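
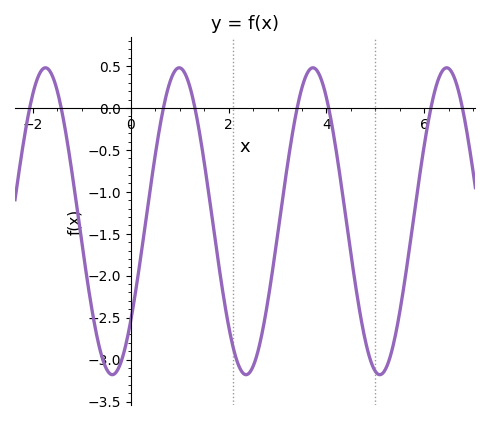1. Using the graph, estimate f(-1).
-1.59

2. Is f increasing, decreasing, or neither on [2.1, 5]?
neither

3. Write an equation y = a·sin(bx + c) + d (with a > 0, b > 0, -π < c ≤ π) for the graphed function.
y = 1.83sin(2.3x - 0.71) - 1.35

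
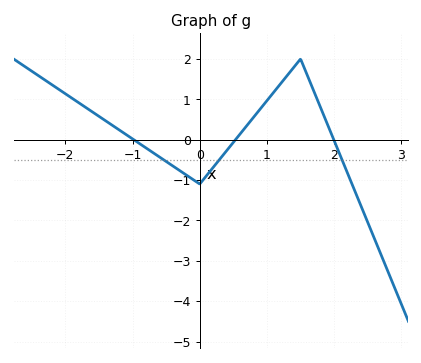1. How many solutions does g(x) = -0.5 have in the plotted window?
3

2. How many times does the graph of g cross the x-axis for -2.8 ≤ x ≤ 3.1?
3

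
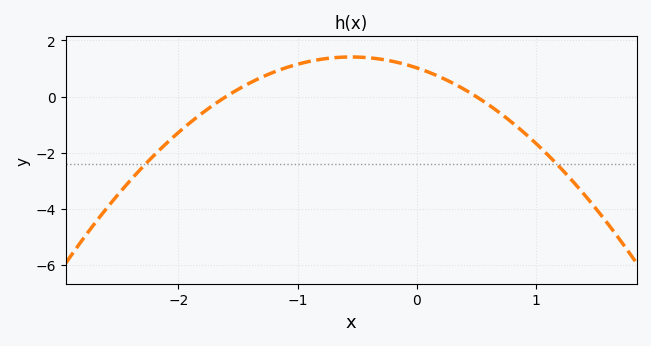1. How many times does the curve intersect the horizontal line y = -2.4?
2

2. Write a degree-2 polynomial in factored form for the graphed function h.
y = -1.28(x + 1.6)(x - 0.5)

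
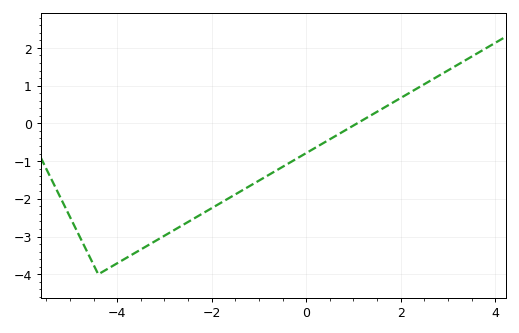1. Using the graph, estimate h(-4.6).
-3.49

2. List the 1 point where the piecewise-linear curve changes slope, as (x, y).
(-4.4, -4)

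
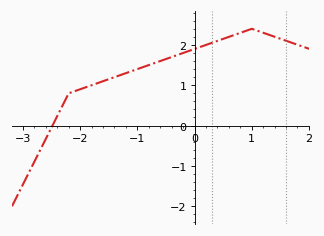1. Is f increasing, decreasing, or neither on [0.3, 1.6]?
neither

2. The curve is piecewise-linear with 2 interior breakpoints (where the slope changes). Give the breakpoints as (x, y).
(-2.2, 0.8); (1, 2.4)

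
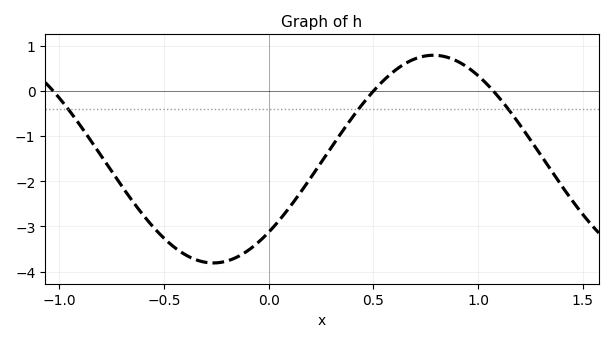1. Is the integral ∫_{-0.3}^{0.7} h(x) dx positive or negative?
negative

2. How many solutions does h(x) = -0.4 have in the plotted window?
3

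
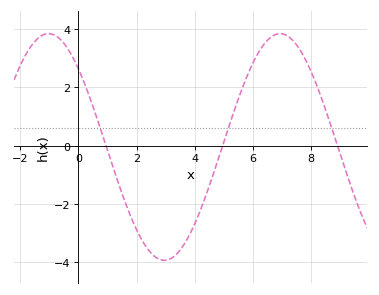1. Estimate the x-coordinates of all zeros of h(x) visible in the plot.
0.945, 4.95, 8.9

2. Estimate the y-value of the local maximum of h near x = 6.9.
3.85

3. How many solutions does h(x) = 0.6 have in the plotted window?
3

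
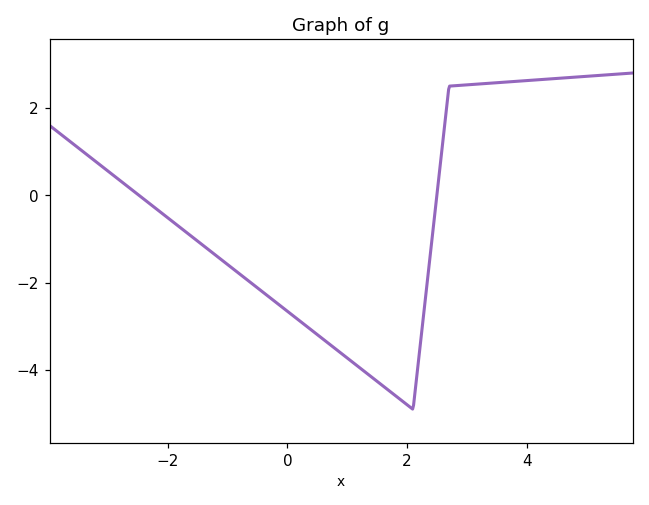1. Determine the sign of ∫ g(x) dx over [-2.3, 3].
negative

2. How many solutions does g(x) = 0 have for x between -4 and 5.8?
2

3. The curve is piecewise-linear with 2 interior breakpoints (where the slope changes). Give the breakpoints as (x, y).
(2.1, -4.9); (2.7, 2.5)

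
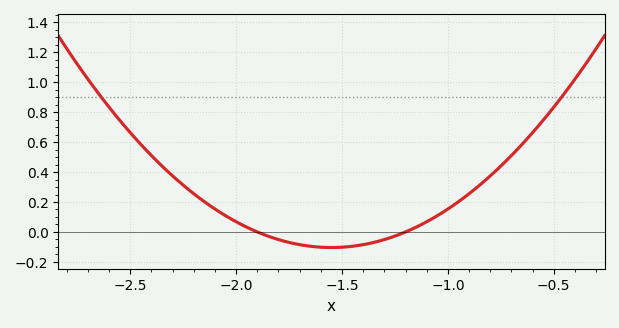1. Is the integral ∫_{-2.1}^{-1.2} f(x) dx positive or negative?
negative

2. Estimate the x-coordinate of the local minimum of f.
-1.55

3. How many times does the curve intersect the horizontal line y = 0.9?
2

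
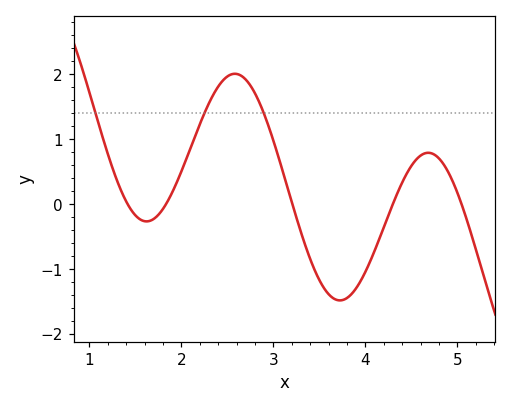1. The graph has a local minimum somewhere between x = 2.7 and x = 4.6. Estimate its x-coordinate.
3.7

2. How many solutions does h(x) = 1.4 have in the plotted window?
3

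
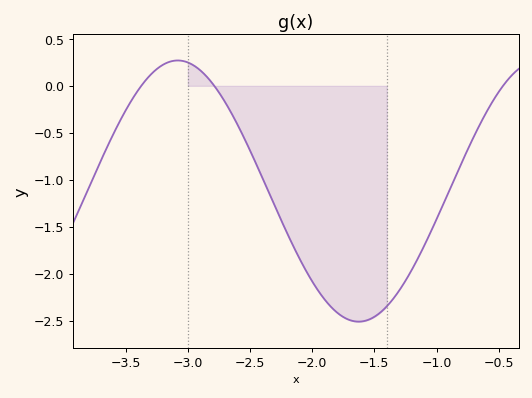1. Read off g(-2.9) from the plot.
0.15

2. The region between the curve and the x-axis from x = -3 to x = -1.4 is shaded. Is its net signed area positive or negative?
negative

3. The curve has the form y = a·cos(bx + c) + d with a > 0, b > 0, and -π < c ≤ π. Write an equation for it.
y = 1.39cos(2.2x + 0.37) - 1.12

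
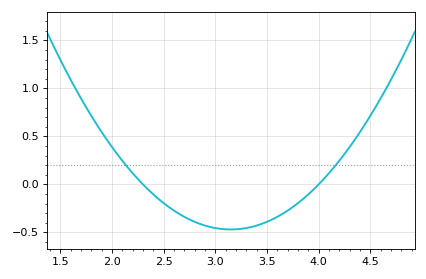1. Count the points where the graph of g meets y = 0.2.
2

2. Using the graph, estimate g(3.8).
-0.2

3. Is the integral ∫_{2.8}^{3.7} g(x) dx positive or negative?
negative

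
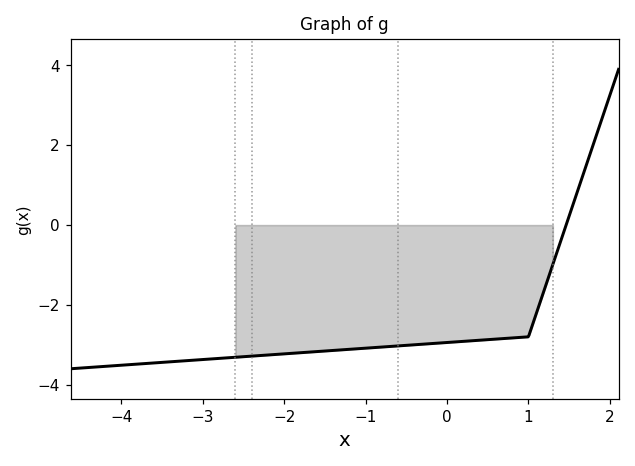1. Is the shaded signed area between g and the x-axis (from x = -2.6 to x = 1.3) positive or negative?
negative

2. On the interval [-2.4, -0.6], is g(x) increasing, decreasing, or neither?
increasing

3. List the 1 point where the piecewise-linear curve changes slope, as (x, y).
(1, -2.8)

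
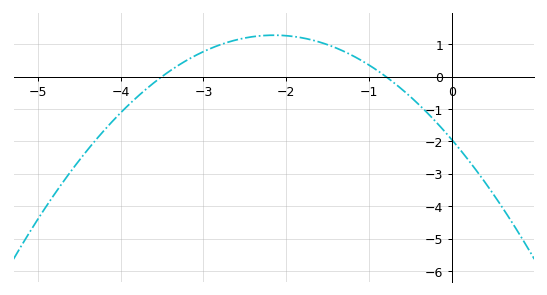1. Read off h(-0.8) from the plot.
0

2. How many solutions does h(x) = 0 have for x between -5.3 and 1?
2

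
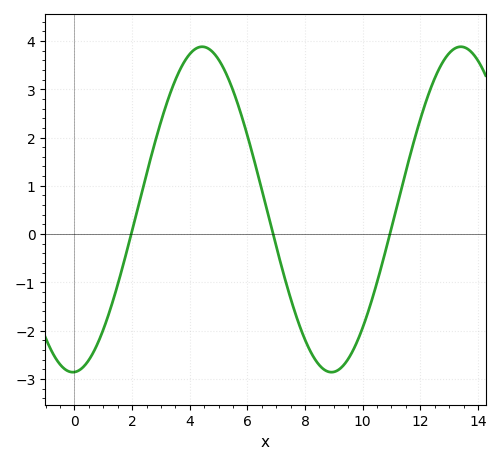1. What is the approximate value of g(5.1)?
3.52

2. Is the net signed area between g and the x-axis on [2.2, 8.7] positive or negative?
positive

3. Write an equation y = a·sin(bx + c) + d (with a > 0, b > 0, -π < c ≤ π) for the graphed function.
y = 3.37sin(0.7x - 1.53) + 0.51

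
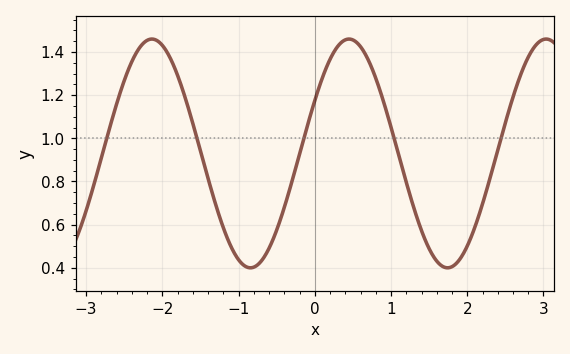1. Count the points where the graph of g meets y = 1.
5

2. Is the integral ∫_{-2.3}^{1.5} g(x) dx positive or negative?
positive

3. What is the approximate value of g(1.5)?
0.48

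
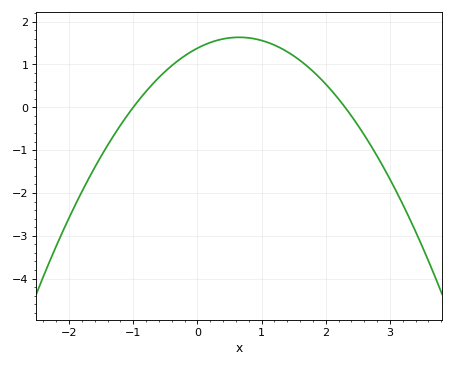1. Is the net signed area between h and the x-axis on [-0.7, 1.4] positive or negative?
positive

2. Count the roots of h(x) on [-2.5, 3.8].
2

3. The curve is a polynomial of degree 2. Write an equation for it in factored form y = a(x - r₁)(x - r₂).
y = -0.6(x + 1)(x - 2.3)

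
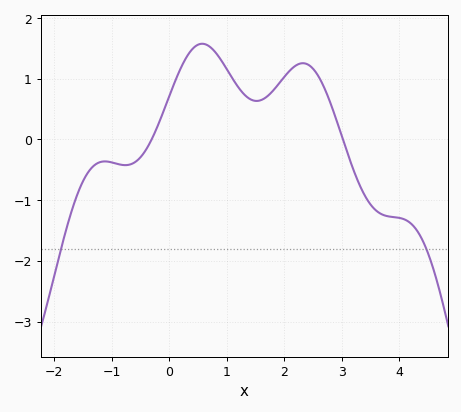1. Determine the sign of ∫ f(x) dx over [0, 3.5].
positive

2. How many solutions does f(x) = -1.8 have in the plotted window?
2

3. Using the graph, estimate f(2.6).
1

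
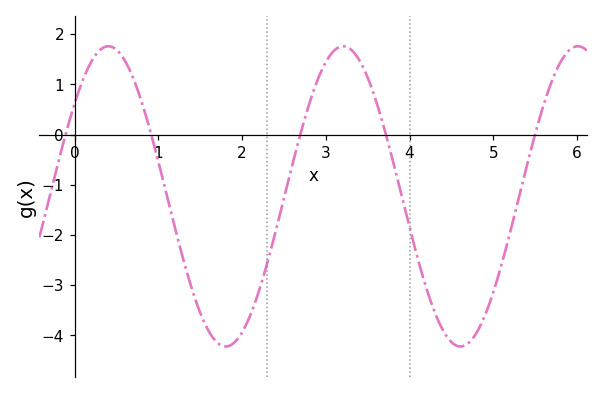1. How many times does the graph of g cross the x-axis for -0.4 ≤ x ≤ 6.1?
5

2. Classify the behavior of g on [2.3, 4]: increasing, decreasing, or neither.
neither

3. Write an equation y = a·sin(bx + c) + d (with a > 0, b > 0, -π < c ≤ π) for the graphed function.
y = 2.99sin(2.24x + 0.672) - 1.23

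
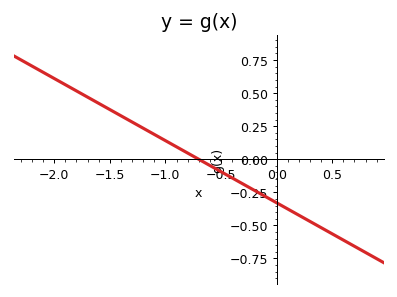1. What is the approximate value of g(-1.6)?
0.42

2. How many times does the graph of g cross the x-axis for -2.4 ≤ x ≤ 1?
1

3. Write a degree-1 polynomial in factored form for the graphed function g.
y = -0.47(x + 0.7)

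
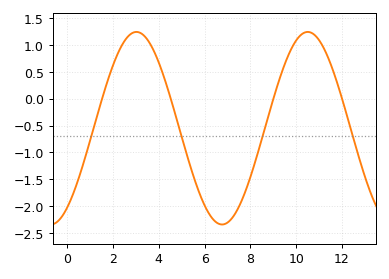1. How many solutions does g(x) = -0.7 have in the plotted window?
4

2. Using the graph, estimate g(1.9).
0.5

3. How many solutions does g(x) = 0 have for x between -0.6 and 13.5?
4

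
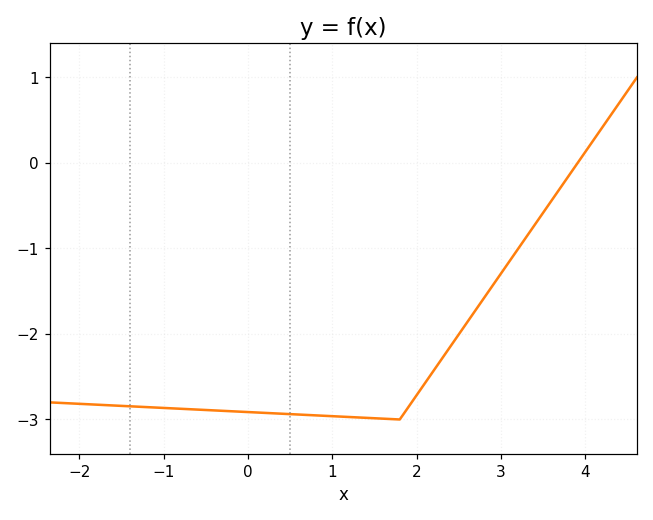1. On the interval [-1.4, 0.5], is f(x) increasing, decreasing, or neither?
decreasing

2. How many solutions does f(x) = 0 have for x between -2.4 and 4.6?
1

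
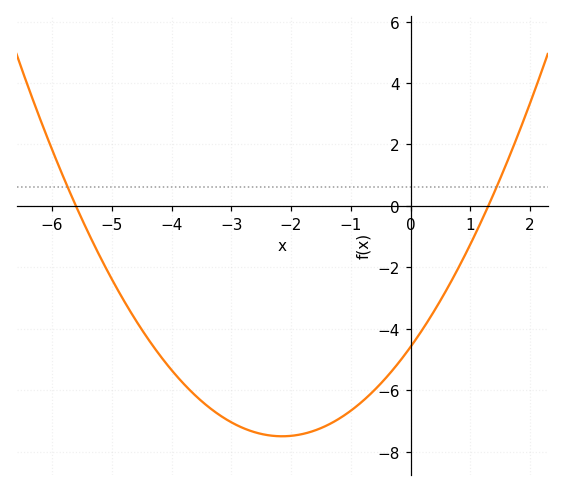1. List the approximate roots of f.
-5.6, 1.3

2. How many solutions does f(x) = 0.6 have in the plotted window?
2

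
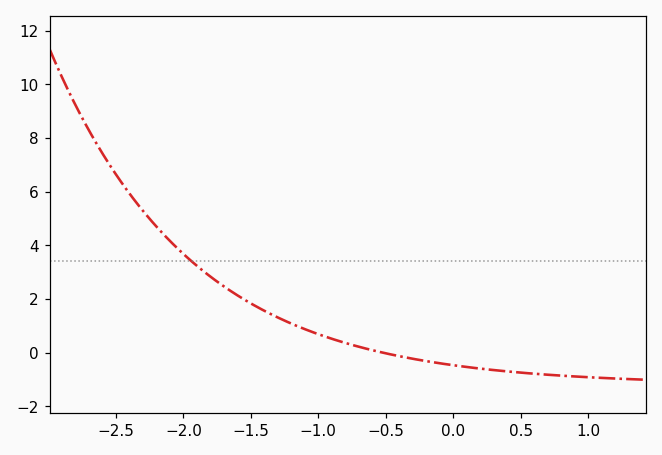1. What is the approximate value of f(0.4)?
-0.8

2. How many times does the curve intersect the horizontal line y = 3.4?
1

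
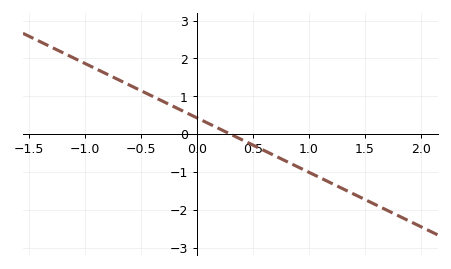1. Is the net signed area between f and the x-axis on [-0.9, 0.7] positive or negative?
positive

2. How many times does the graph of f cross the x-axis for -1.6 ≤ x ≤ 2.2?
1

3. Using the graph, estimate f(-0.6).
1.3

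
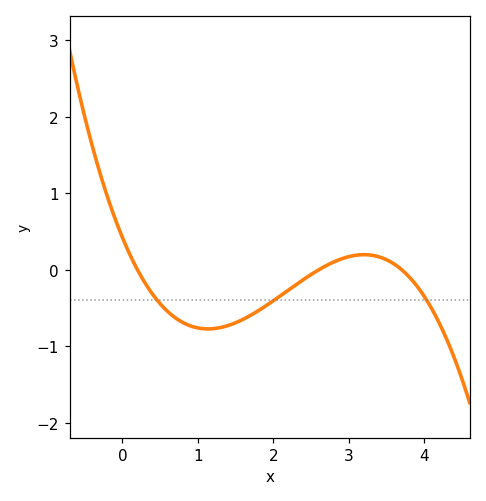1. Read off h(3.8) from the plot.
-0.095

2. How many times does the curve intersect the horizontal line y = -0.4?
3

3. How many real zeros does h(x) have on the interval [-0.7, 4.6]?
3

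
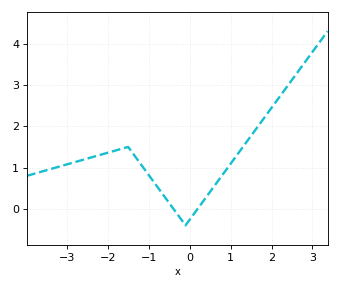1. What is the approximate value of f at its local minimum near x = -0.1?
-0.4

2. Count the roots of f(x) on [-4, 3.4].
2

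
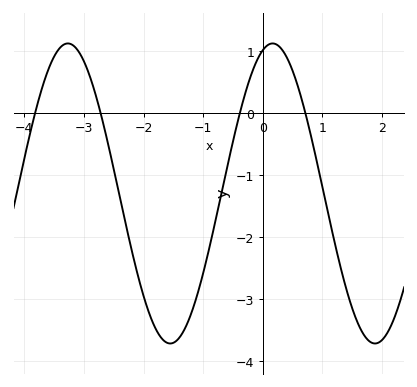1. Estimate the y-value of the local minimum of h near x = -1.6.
-3.7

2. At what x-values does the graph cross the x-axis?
-3.8, -2.7, -0.4, 0.7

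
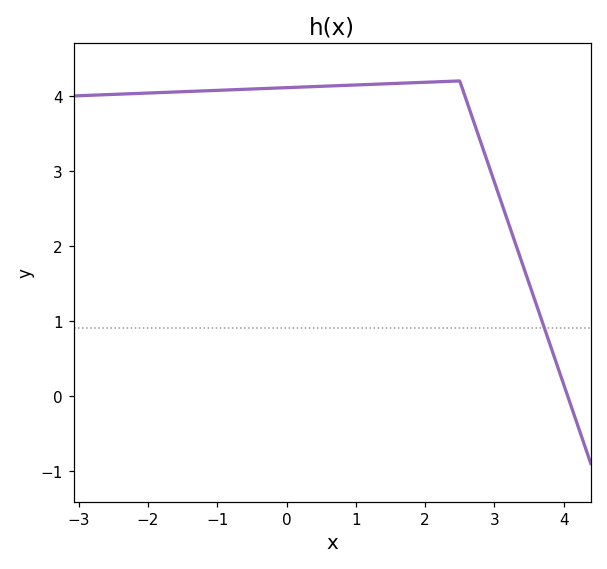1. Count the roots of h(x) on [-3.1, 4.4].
1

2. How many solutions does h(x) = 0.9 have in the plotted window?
1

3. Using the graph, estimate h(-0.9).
4.1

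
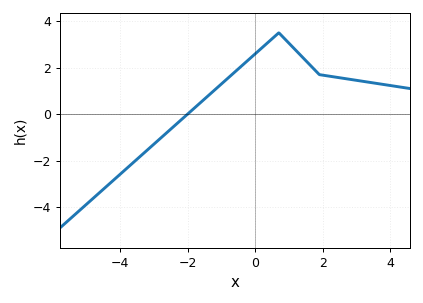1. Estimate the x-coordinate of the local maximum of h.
0.8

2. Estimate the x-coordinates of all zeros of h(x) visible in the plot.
-2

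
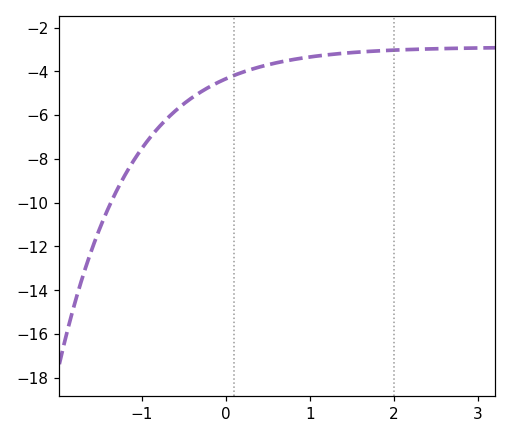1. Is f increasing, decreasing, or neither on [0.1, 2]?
increasing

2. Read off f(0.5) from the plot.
-3.8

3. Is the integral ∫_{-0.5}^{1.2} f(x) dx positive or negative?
negative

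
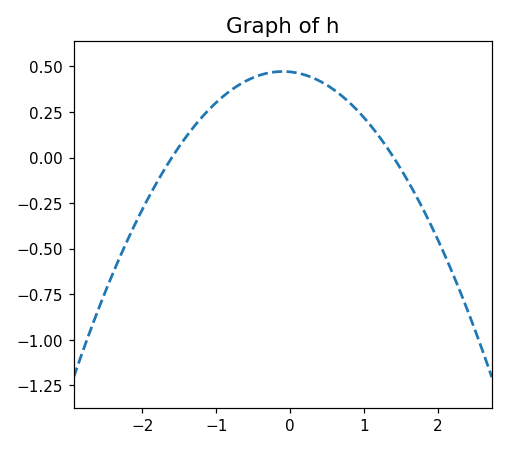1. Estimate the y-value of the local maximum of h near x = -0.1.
0.48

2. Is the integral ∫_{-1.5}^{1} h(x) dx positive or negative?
positive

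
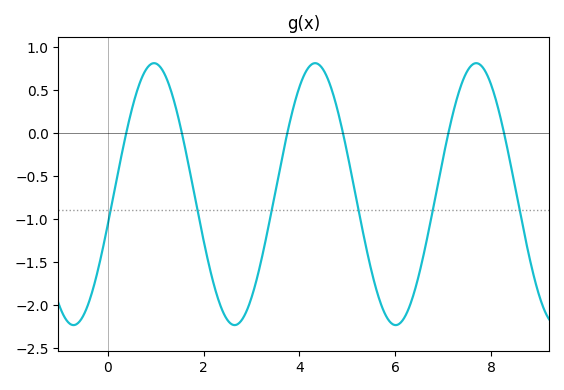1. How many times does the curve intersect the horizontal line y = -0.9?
6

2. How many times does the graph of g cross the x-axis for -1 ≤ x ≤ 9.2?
6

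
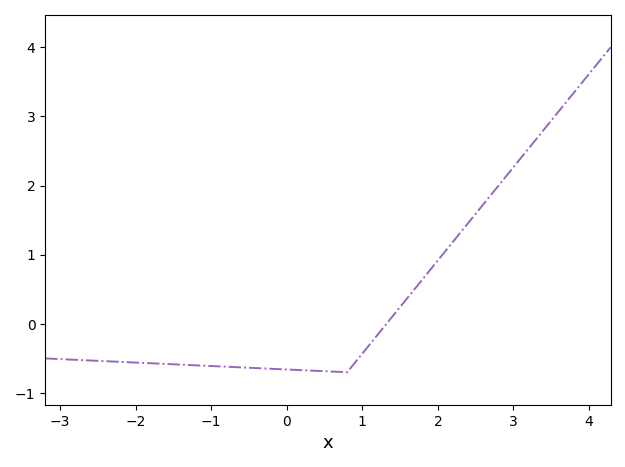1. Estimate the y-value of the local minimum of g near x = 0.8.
-0.7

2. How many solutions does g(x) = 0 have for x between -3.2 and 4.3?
1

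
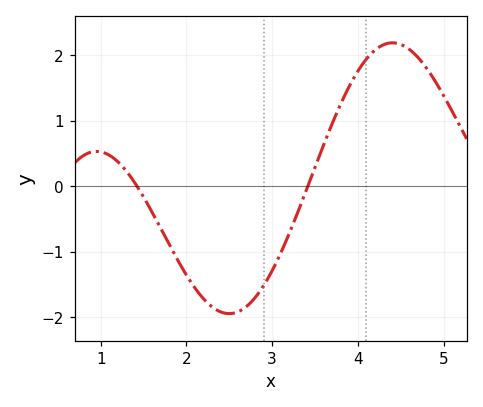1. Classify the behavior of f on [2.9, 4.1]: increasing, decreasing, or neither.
increasing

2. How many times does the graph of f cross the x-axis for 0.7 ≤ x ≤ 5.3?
2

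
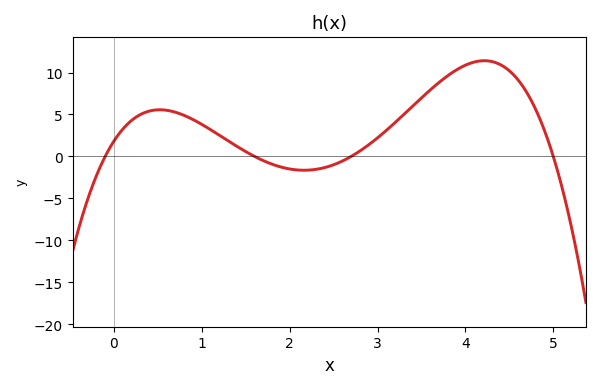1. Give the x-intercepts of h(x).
-0.1, 1.6, 2.7, 5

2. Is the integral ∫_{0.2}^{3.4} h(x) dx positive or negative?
positive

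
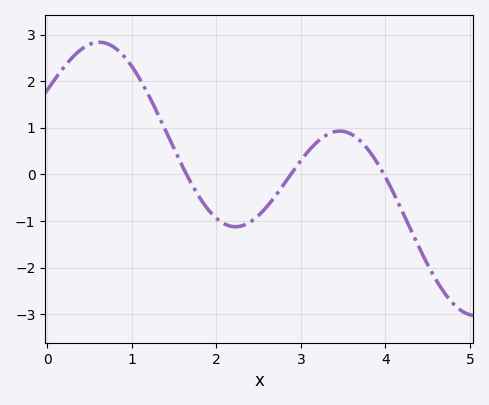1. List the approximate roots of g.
1.65, 2.88, 3.98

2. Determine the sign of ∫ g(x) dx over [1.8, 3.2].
negative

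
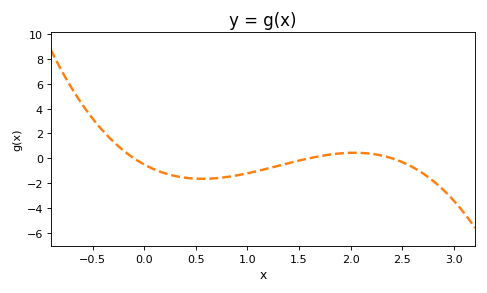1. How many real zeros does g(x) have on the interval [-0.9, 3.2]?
3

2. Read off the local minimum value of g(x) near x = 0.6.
-1.6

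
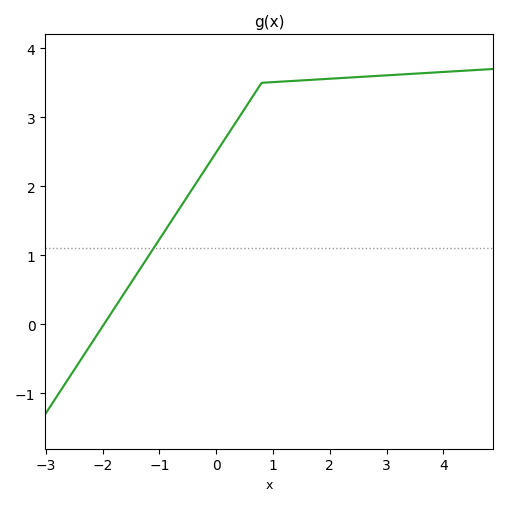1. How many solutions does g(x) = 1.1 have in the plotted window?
1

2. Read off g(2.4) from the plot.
3.58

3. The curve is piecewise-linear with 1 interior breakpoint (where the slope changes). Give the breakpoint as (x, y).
(0.8, 3.5)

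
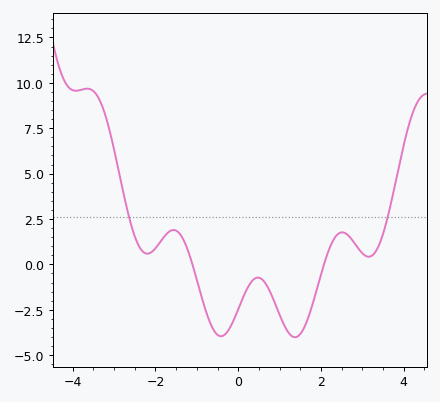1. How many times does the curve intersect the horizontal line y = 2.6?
2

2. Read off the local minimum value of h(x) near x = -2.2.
0.6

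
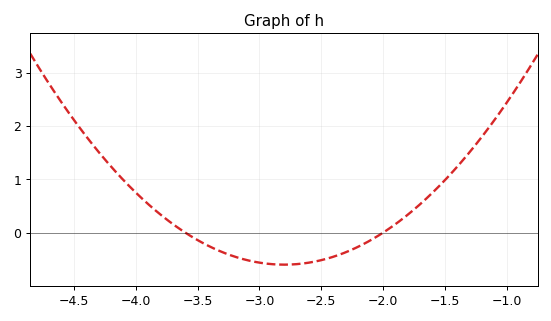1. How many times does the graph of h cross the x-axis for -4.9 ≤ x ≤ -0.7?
2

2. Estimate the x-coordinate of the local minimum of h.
-2.8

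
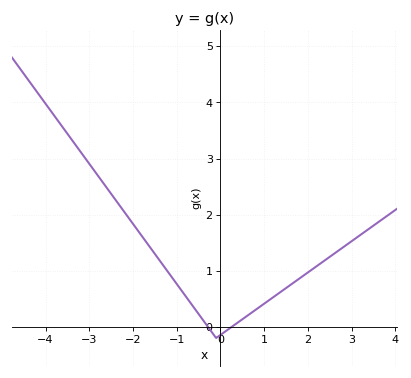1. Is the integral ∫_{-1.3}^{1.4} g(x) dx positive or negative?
positive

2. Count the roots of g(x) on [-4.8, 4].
2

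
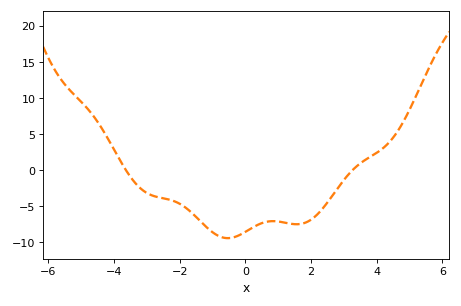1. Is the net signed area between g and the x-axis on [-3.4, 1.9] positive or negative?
negative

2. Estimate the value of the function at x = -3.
-3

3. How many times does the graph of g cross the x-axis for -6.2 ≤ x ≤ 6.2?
2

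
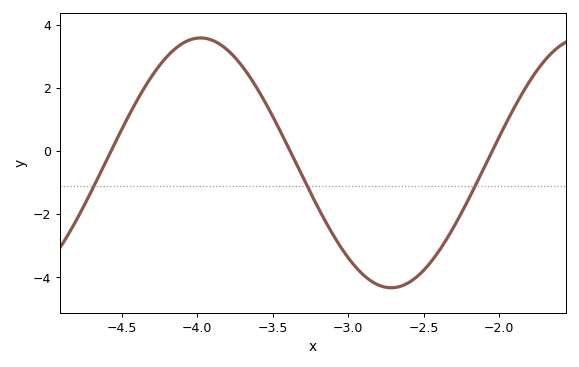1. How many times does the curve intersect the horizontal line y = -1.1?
3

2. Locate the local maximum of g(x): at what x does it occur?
-4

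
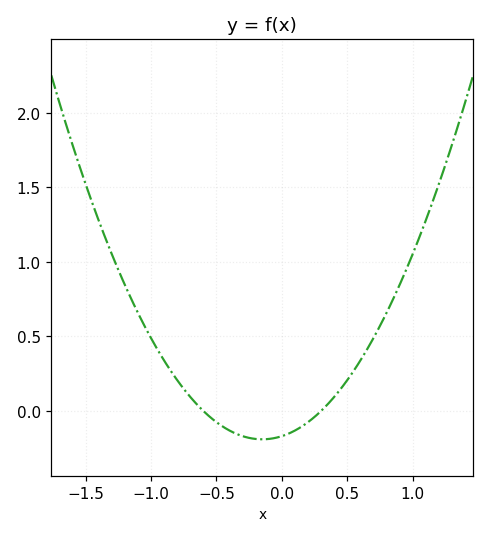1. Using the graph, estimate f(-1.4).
1.3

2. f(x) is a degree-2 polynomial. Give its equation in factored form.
y = 0.94(x + 0.6)(x - 0.3)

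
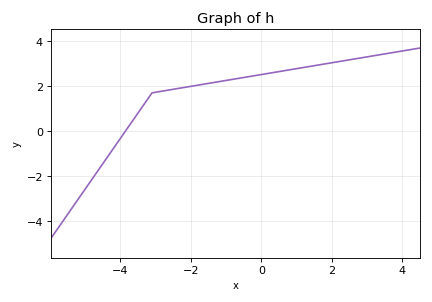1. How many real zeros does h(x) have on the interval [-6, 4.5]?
1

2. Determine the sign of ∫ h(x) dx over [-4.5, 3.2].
positive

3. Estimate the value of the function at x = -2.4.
1.8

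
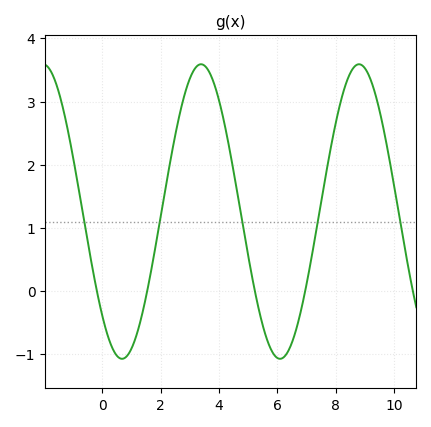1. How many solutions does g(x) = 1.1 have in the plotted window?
5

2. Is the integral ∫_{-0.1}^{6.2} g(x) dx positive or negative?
positive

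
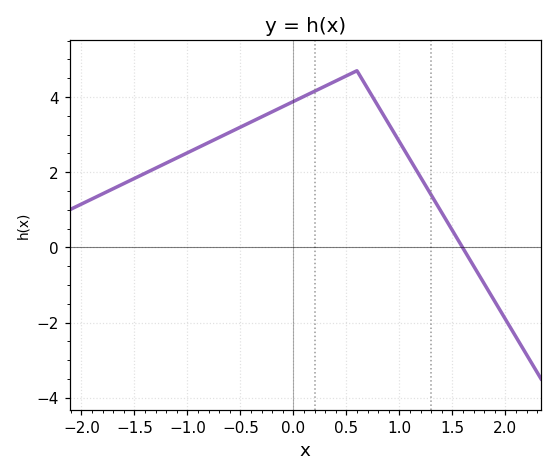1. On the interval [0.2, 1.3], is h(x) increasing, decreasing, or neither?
neither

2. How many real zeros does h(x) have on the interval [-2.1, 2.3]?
1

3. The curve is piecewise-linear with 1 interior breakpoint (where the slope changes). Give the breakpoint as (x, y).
(0.6, 4.7)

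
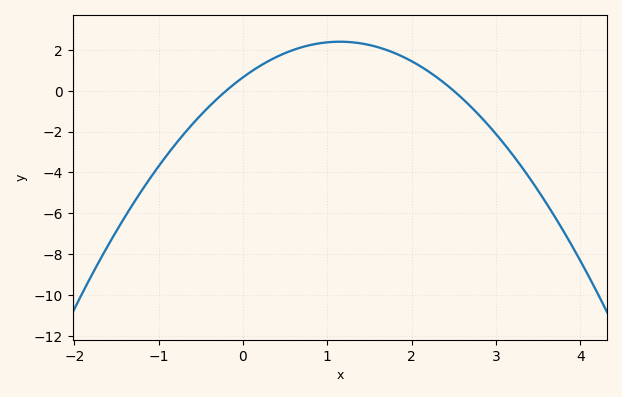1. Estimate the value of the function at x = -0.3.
-0.4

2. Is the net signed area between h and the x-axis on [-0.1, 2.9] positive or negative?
positive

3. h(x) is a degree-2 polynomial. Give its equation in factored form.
y = -1.32(x + 0.2)(x - 2.5)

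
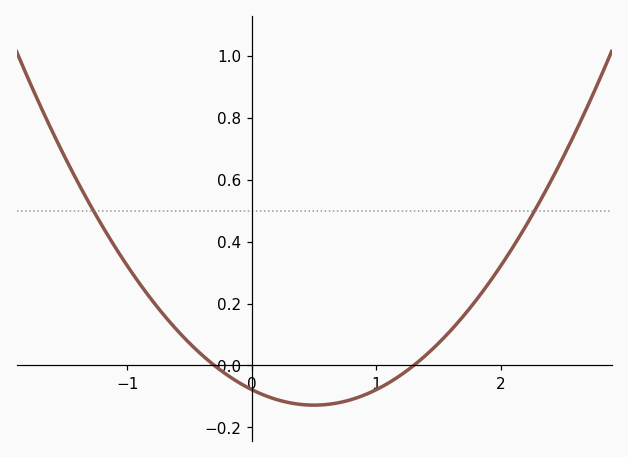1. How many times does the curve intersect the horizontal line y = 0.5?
2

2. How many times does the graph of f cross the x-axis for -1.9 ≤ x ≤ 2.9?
2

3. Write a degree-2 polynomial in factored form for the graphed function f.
y = 0.2(x + 0.3)(x - 1.3)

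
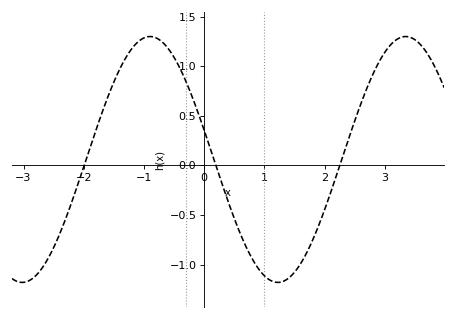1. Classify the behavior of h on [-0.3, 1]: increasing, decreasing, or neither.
decreasing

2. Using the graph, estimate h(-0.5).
1.1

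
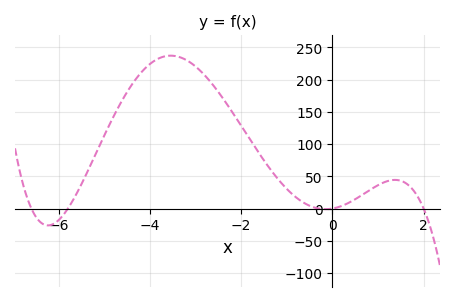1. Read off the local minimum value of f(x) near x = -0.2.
-0.952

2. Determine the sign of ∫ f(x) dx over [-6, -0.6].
positive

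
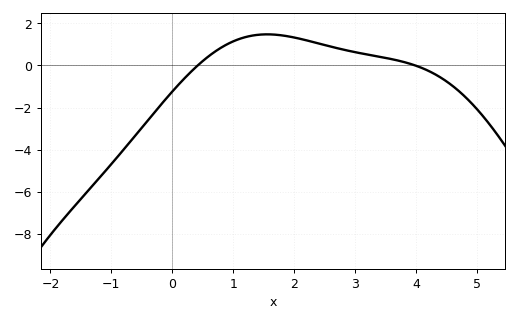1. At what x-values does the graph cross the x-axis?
0.417, 3.99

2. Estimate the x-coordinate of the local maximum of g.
1.56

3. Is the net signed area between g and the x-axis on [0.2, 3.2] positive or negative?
positive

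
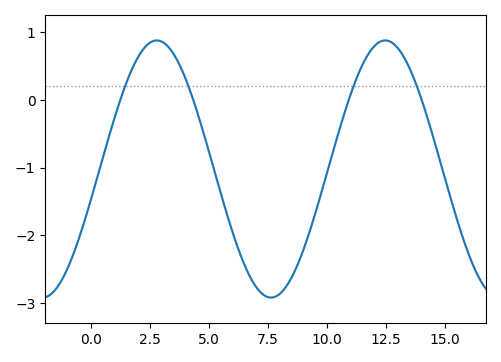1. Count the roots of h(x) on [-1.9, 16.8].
4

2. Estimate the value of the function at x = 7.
-2.8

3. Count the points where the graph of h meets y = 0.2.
4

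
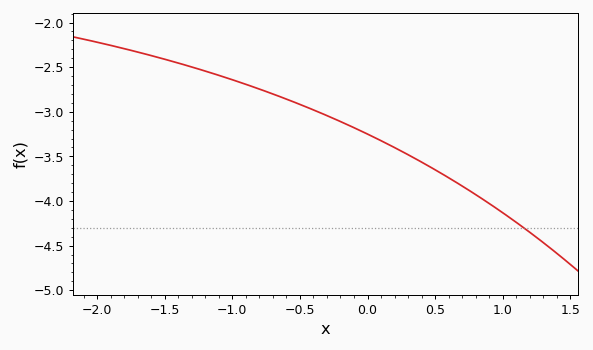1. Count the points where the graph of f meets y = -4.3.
1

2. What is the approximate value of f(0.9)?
-4.03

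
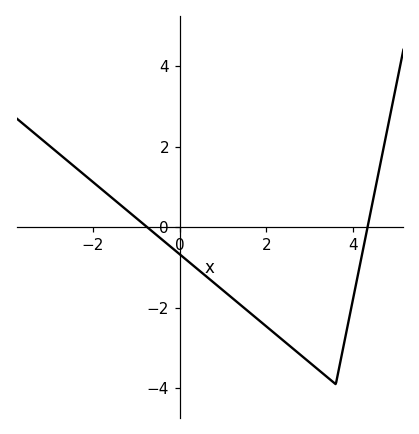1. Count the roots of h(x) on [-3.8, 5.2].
2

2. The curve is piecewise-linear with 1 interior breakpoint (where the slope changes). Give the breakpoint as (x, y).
(3.6, -3.9)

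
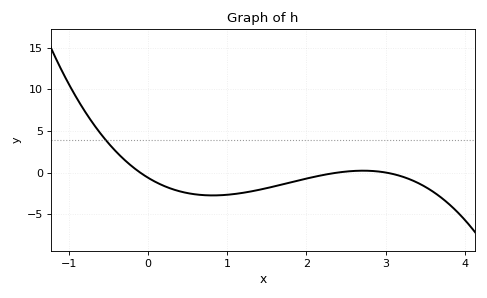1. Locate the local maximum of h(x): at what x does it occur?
2.7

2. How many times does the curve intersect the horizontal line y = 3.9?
1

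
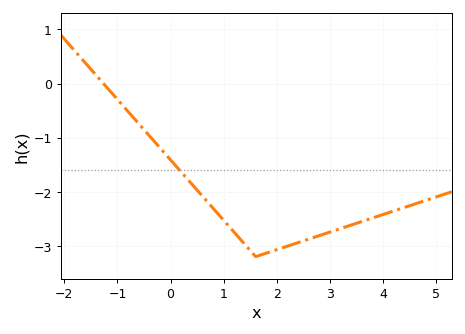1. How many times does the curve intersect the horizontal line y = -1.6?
1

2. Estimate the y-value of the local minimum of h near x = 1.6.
-3.2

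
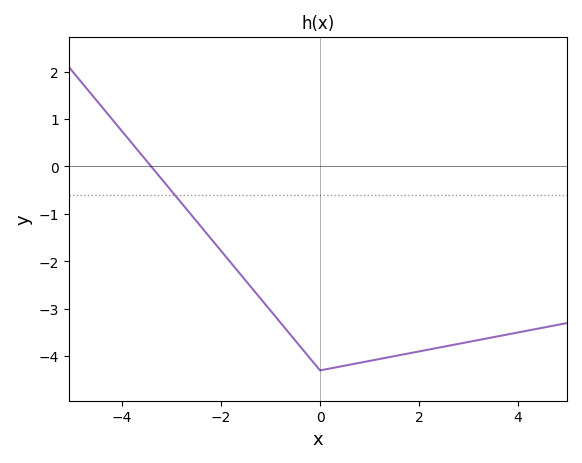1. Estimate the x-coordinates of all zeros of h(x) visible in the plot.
-3.4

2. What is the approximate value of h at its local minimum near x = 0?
-4.3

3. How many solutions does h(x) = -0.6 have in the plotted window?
1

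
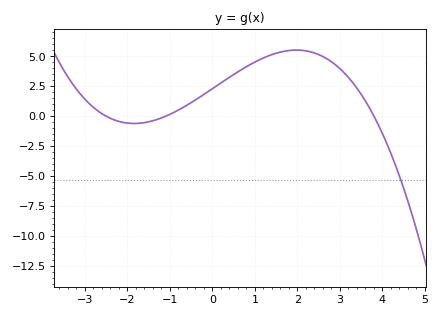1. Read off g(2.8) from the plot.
4.55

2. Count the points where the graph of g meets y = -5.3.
1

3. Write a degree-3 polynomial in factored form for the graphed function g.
y = -0.22(x + 2.5)(x + 1.1)(x - 3.8)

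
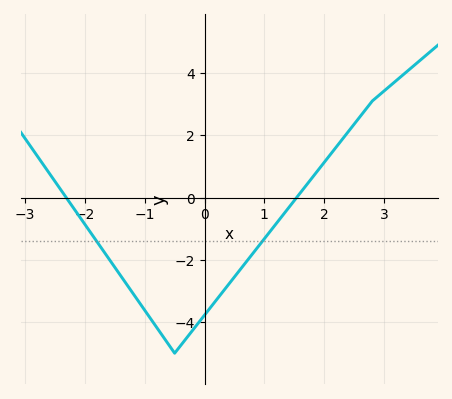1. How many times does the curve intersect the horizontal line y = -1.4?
2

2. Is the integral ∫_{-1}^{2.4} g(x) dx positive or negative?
negative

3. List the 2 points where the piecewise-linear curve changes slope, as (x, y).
(-0.5, -5); (2.8, 3.1)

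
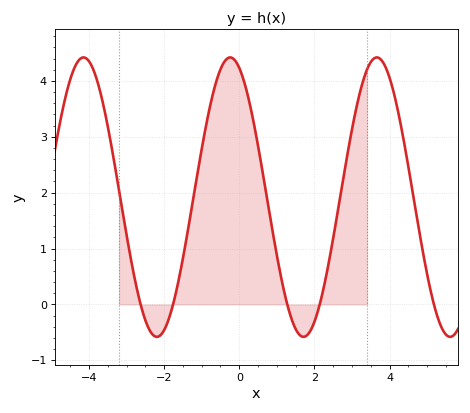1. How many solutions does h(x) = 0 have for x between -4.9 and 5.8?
5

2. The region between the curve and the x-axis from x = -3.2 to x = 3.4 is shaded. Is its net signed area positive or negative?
positive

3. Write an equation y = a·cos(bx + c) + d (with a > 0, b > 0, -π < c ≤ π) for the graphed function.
y = 2.5cos(1.6x + 0.39) + 1.92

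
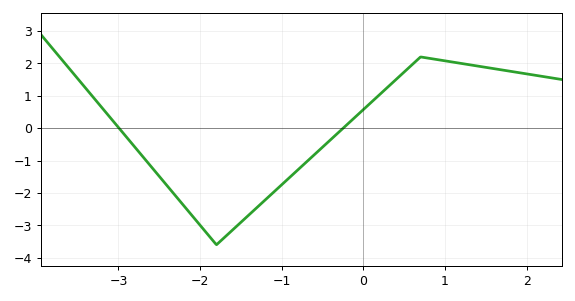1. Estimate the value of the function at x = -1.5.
-2.9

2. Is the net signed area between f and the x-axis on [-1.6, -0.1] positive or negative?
negative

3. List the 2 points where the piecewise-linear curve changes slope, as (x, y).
(-1.8, -3.6); (0.7, 2.2)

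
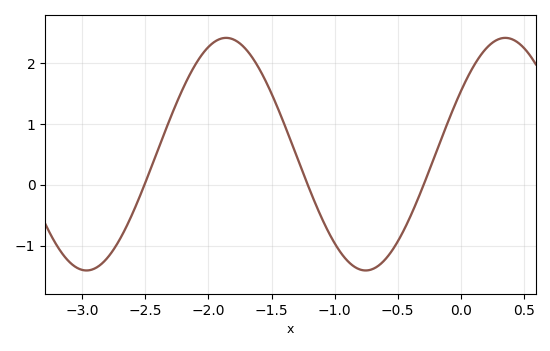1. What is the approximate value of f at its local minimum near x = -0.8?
-1.4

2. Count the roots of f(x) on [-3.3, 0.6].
3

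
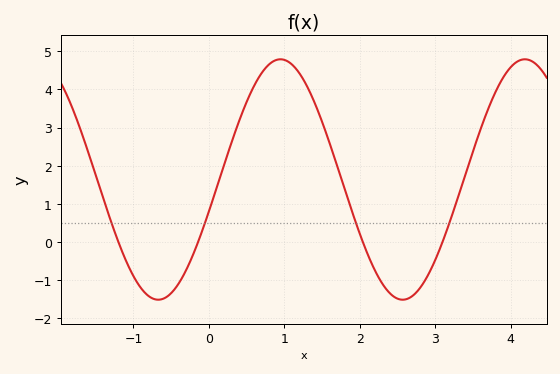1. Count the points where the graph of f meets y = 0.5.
4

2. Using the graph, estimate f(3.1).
0.025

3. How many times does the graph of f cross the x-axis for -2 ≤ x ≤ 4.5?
4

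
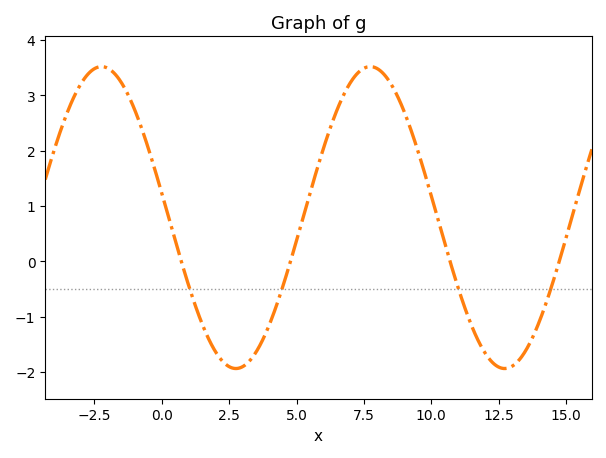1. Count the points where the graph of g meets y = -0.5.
4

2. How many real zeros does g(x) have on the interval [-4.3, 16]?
4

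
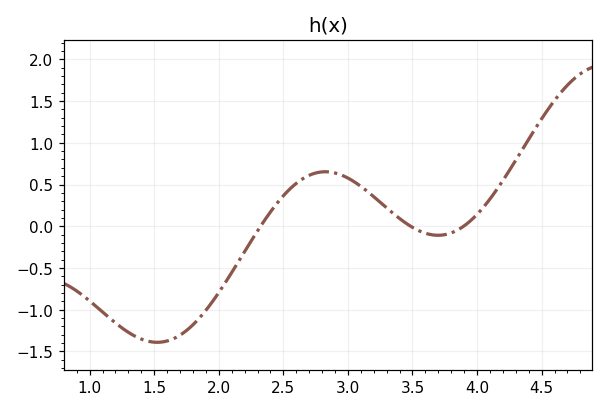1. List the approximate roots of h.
2.3, 3.5, 3.9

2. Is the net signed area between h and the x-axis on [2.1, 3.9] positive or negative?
positive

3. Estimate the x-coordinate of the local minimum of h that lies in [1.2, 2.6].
1.5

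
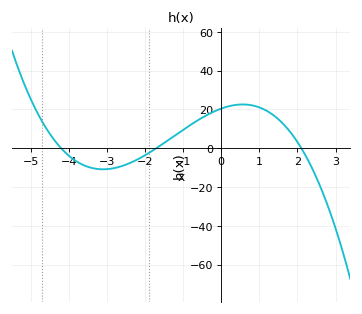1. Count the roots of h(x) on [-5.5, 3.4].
3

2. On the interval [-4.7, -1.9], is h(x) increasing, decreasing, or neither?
neither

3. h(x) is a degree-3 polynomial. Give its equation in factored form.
y = -1.36(x + 4.2)(x + 1.7)(x - 2.1)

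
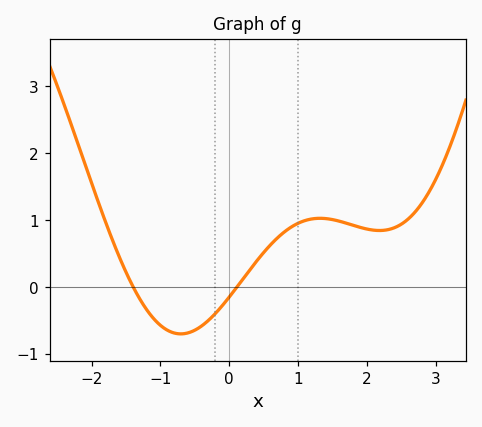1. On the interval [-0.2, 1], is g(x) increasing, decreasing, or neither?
increasing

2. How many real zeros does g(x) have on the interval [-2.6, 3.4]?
2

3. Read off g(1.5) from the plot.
1.01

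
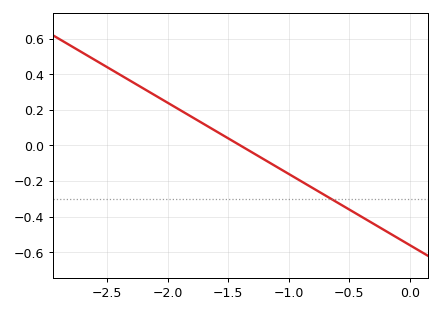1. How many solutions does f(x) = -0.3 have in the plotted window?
1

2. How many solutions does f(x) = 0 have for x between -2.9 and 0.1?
1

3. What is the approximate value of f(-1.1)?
-0.12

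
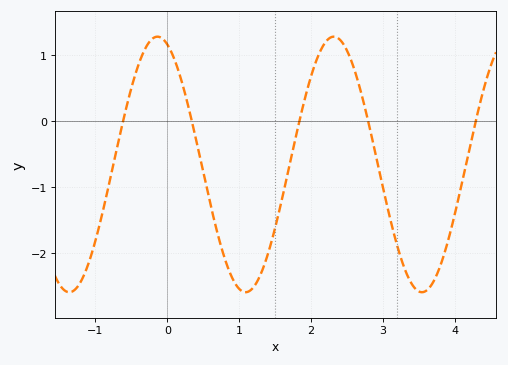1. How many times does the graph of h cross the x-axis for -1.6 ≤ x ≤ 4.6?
5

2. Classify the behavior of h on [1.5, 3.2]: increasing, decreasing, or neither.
neither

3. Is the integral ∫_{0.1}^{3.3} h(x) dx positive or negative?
negative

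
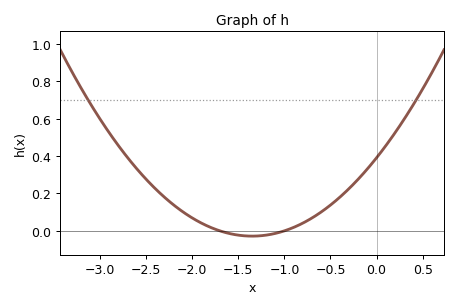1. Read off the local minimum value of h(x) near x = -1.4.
-0.02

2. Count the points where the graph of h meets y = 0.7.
2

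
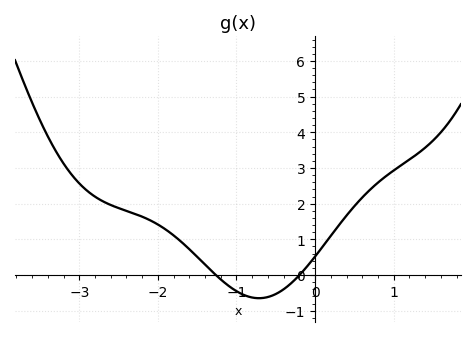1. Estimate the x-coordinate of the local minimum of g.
-0.7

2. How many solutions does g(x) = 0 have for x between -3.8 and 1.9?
2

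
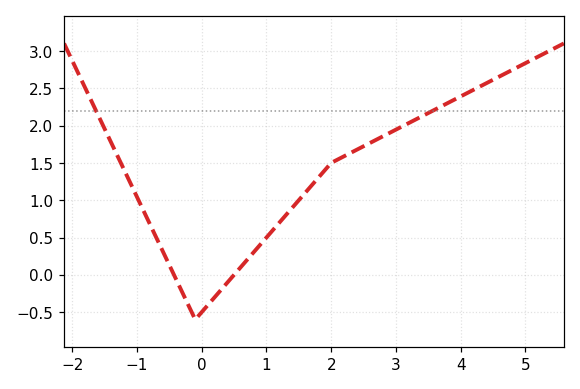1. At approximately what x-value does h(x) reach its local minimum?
-0.1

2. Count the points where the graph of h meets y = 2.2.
2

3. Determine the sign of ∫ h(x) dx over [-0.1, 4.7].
positive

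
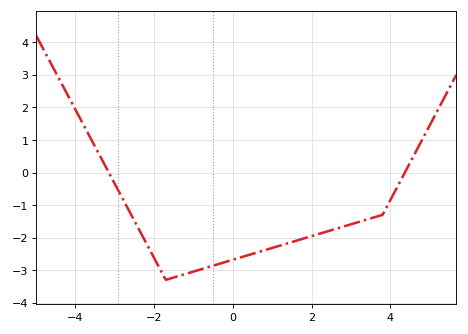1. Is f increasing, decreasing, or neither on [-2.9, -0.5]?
neither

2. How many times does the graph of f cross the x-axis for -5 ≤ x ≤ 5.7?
2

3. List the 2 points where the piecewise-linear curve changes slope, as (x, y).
(-1.7, -3.3); (3.8, -1.3)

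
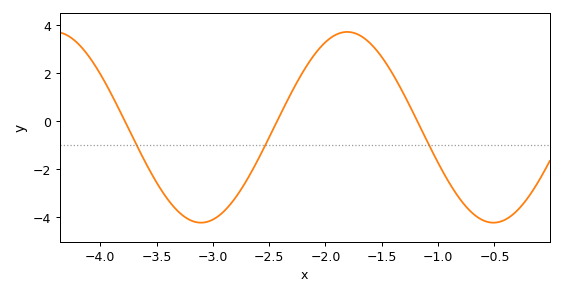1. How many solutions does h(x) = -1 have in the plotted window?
3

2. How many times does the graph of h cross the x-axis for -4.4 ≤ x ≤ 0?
3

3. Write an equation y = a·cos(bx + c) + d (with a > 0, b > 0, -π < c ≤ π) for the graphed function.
y = 3.97cos(2.42x - 1.91) - 0.25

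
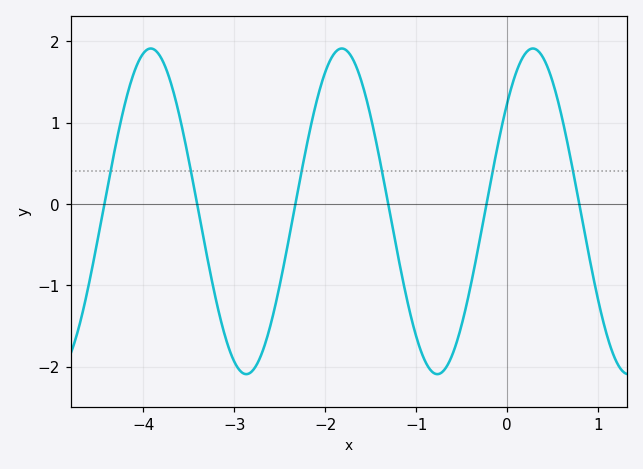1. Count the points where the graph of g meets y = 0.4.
6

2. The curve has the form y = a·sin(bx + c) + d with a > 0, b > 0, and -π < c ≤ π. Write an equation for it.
y = 2sin(2.99x + 0.722) - 0.09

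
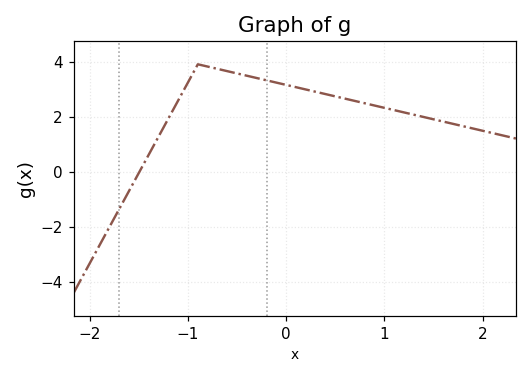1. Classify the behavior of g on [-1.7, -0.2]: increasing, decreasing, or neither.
neither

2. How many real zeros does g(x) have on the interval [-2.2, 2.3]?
1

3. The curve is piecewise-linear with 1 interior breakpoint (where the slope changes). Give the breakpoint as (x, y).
(-0.9, 3.9)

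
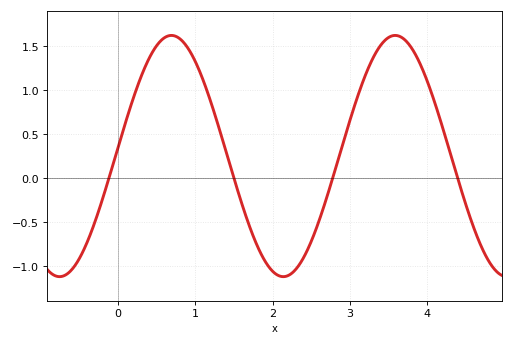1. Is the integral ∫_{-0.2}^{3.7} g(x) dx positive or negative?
positive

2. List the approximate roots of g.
-0.1, 1.5, 2.8, 4.4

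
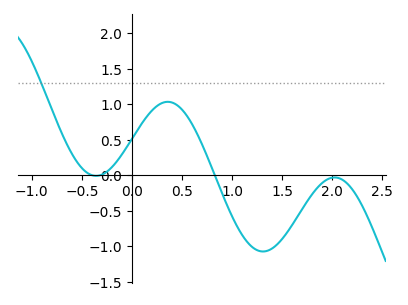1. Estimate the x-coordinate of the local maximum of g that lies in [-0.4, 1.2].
0.35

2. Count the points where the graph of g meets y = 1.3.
1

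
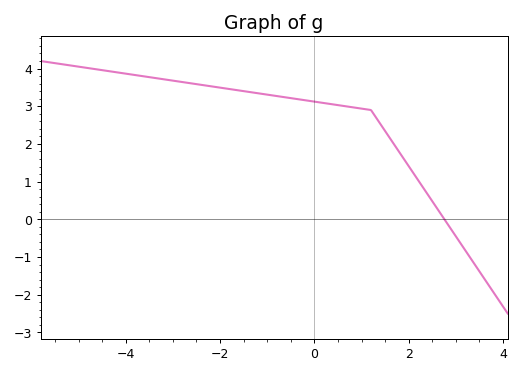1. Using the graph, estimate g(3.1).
-0.6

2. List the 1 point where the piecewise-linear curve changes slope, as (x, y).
(1.2, 2.9)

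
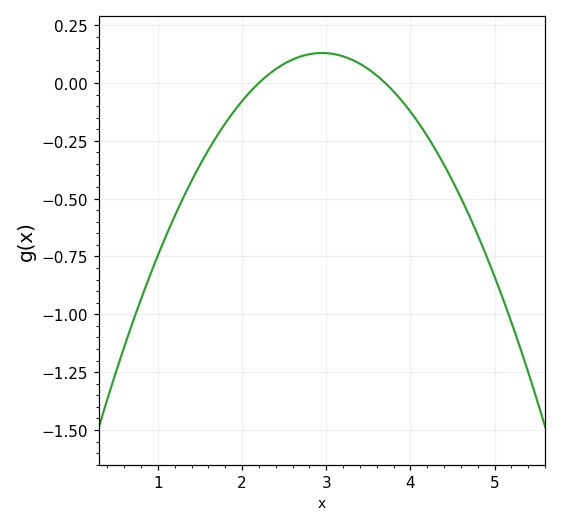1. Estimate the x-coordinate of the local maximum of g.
2.95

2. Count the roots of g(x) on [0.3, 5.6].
2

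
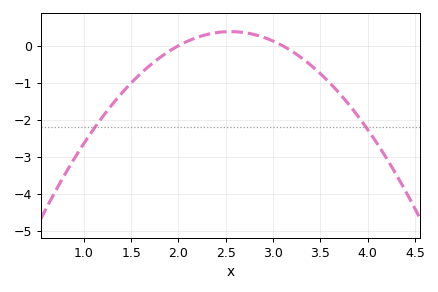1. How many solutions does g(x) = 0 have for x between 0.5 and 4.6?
2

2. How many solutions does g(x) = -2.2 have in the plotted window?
2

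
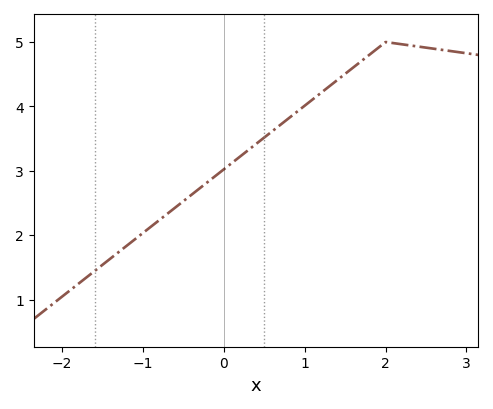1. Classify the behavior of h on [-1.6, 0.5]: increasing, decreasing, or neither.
increasing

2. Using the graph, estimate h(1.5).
4.5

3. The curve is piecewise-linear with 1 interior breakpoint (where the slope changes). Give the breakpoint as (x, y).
(2, 5)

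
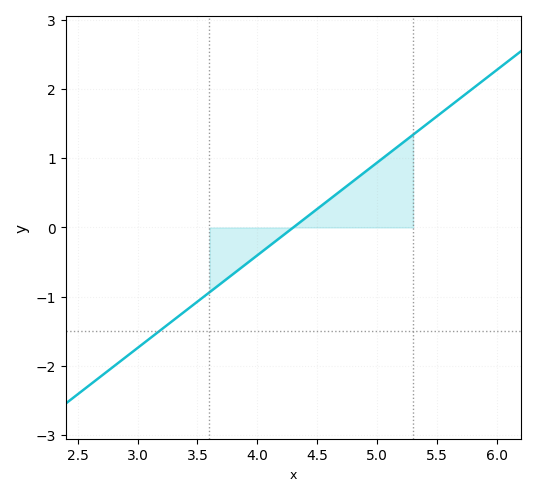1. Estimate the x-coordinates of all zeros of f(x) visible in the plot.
4.3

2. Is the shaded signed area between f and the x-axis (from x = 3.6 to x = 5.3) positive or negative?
positive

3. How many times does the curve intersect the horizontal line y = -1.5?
1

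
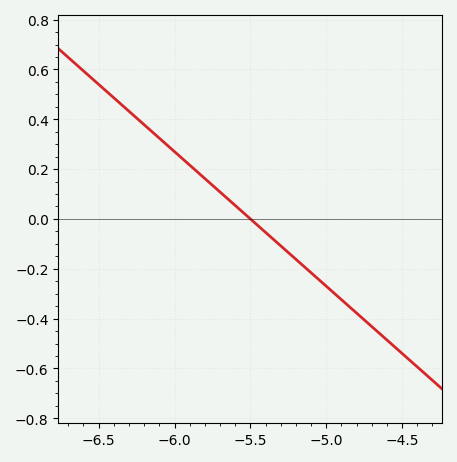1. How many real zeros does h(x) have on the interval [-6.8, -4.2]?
1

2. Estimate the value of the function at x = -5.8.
0.162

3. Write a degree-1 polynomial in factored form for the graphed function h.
y = -0.54(x + 5.5)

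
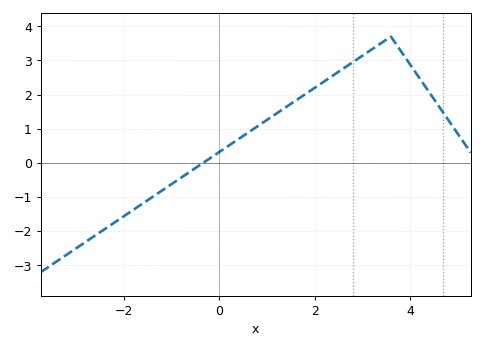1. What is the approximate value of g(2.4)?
2.57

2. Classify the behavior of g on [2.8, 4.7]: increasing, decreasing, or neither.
neither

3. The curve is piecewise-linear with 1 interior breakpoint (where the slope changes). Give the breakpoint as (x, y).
(3.6, 3.7)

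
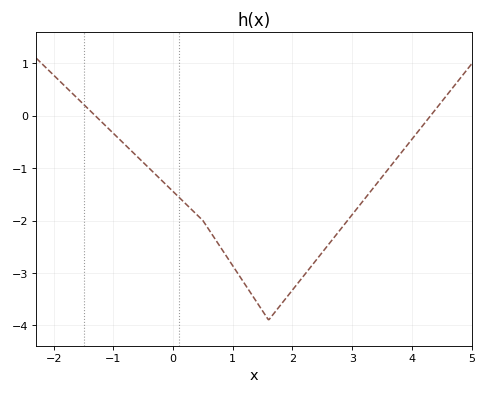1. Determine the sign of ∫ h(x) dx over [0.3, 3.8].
negative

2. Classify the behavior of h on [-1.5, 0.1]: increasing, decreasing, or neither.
decreasing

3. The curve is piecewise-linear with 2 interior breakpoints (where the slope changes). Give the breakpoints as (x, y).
(0.5, -2); (1.6, -3.9)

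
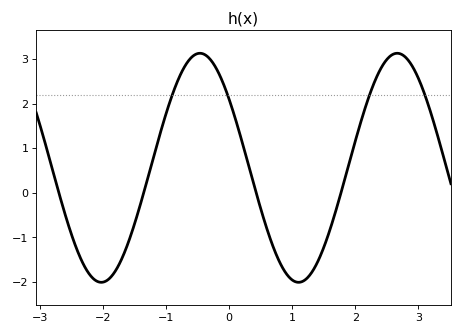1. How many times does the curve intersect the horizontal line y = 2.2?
4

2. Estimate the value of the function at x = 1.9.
0.652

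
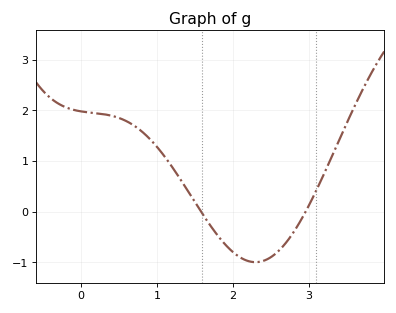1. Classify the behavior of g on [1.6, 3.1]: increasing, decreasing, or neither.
neither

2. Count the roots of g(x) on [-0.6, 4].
2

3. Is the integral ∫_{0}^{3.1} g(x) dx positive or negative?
positive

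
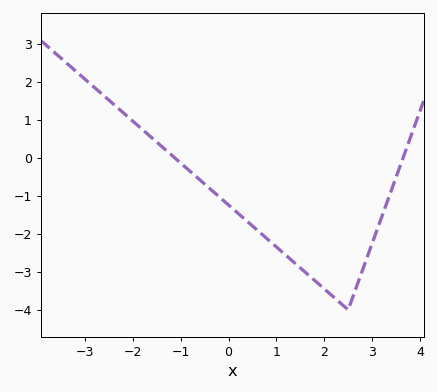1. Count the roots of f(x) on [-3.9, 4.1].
2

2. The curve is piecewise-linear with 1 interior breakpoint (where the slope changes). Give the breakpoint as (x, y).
(2.5, -4)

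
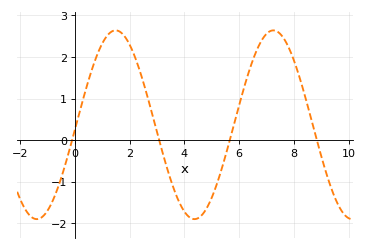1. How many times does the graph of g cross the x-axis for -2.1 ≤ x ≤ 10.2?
4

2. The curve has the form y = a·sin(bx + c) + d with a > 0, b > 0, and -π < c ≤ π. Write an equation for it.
y = 2.27sin(1.09x - 0.05) + 0.37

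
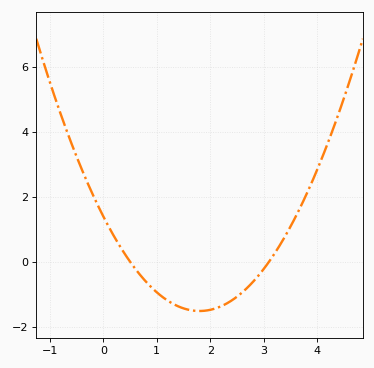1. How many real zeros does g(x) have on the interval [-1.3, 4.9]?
2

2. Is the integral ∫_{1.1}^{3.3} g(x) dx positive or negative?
negative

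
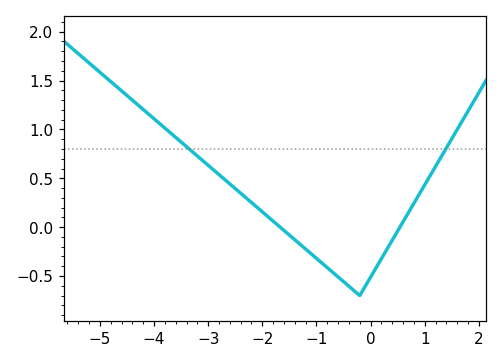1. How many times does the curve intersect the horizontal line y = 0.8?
2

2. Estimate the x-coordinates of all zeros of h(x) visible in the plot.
-1.6, 0.6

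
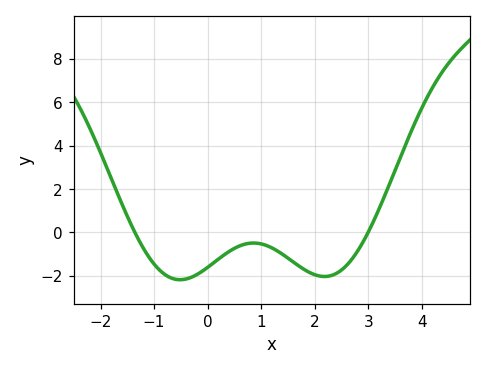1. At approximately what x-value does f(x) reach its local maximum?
0.858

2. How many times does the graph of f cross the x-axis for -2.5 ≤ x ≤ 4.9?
2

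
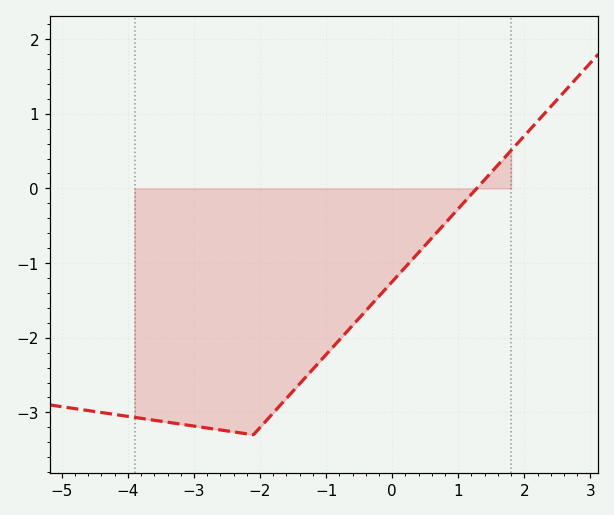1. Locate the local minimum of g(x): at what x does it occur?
-2.2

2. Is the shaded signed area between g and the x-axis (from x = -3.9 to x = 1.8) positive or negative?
negative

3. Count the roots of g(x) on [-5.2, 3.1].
1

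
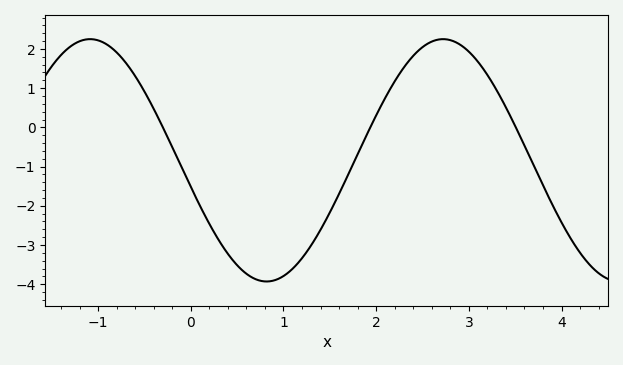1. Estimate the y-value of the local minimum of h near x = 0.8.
-3.9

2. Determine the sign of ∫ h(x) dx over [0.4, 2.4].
negative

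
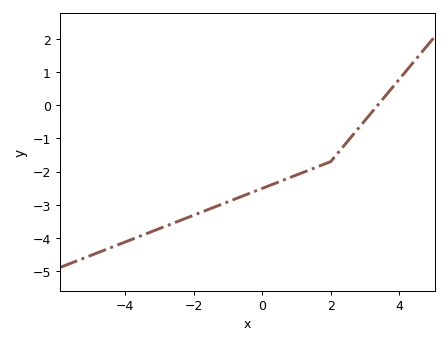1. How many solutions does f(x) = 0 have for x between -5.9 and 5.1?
1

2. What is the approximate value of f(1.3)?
-1.98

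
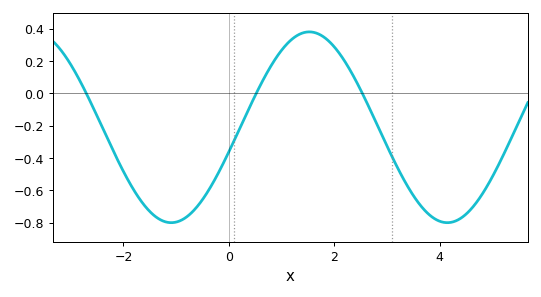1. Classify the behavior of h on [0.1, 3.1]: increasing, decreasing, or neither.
neither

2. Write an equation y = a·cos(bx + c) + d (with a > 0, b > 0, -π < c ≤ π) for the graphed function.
y = 0.59cos(1.2x - 1.83) - 0.21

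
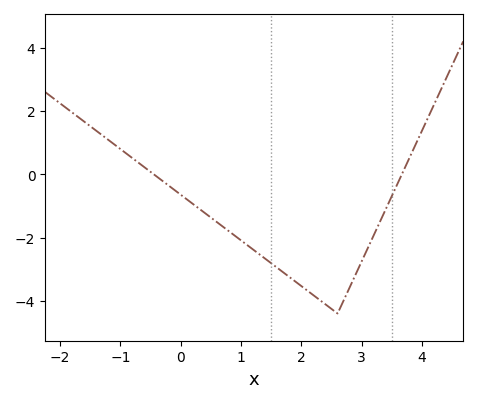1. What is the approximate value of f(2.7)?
-3.99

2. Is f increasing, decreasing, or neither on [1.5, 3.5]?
neither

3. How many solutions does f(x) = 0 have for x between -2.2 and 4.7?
2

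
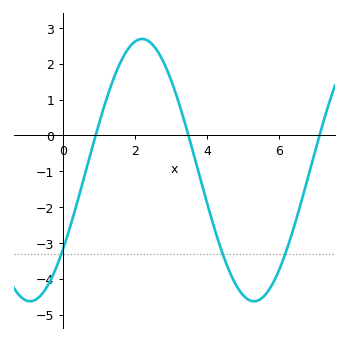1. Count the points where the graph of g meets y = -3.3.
3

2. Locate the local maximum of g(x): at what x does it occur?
2.2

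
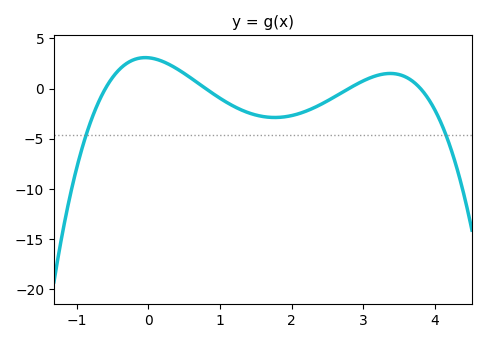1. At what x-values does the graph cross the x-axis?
-0.6, 0.8, 2.8, 3.8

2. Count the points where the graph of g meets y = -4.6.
2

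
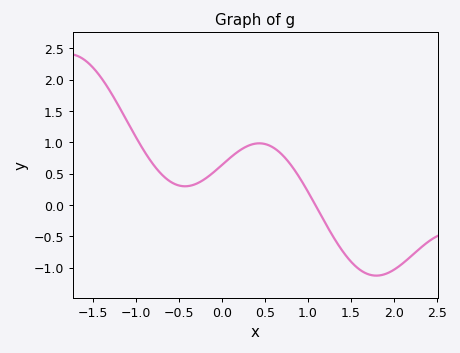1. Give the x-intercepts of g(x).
1.08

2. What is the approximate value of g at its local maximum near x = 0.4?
0.983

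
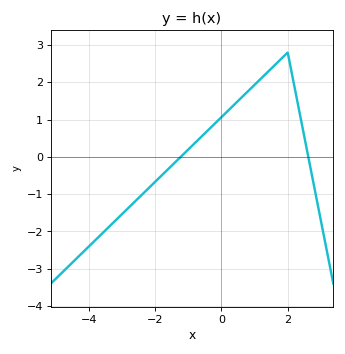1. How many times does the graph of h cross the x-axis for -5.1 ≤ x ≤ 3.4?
2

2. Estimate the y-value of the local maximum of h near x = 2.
2.8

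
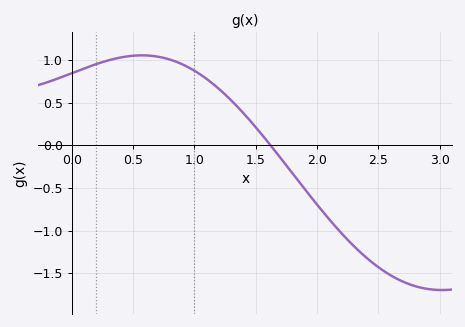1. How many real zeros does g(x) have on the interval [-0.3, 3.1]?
1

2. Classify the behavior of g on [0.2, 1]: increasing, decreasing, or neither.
neither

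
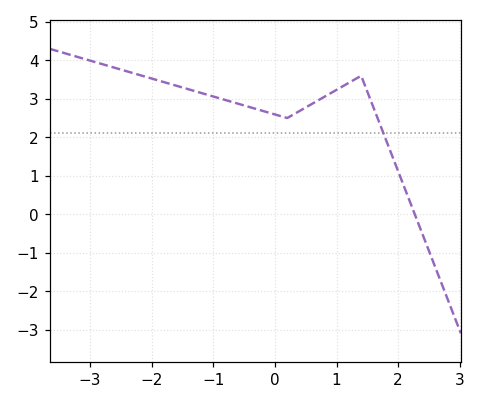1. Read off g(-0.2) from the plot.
2.69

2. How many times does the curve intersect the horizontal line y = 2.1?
1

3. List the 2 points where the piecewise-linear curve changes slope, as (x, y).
(0.2, 2.5); (1.4, 3.6)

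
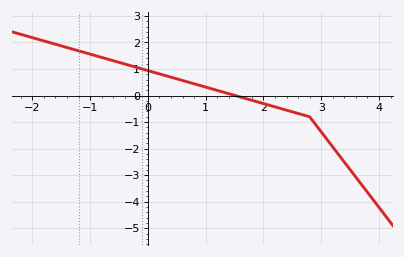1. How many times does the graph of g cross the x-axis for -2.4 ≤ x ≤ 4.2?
1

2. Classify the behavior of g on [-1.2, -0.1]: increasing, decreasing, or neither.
decreasing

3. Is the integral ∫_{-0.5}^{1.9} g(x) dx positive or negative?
positive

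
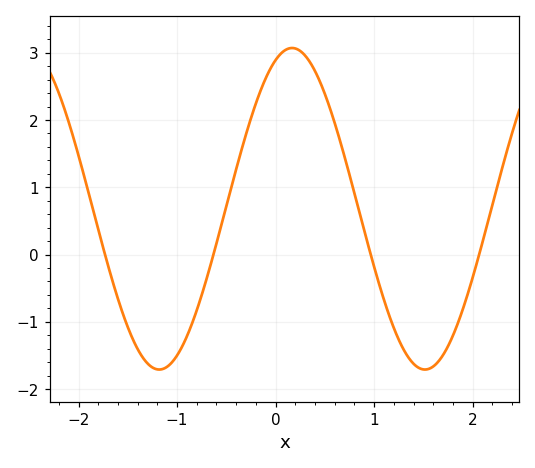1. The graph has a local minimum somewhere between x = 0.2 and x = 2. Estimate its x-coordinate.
1.5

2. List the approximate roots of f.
-1.7, -0.6, 1, 2.1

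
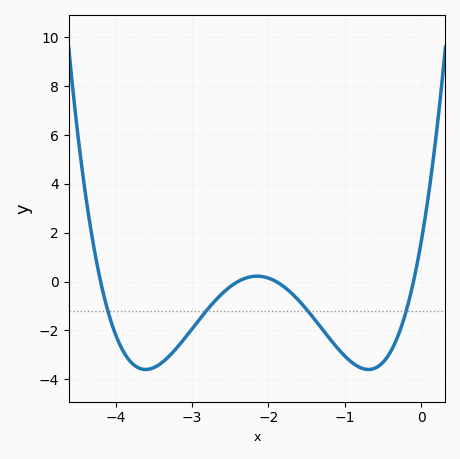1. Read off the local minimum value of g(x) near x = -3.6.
-3.6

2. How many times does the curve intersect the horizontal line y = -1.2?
4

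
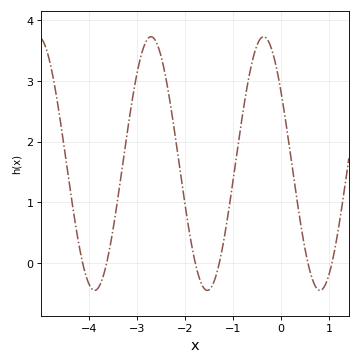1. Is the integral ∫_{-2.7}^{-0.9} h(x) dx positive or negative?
positive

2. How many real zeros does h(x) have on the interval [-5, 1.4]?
6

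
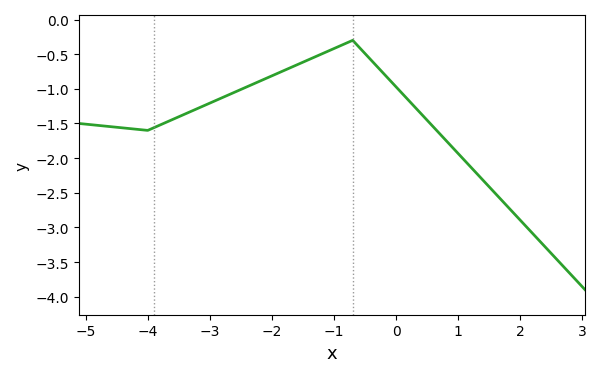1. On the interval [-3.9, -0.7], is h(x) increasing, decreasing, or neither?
increasing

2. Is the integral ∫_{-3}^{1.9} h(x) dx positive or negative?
negative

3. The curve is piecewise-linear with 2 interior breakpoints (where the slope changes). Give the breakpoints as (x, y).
(-4, -1.6); (-0.7, -0.3)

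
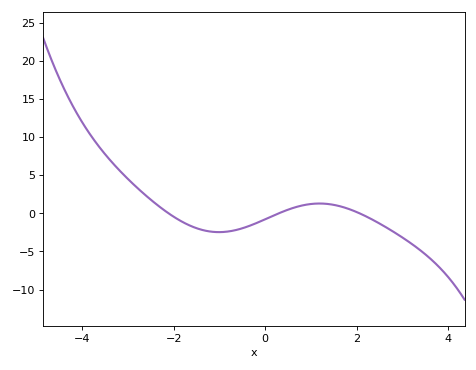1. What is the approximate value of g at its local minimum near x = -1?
-2.5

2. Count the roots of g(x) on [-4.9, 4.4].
3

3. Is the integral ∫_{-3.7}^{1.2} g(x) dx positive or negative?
positive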